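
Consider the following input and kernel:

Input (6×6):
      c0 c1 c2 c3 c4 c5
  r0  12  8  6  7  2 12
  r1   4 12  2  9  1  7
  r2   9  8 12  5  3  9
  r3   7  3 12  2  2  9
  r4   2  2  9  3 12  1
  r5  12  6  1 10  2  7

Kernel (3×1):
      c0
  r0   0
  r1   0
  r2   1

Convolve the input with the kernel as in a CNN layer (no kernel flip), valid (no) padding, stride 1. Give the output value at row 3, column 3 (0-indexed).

10

The receptive field on the input at this output position is [2 / 3 / 10]. Elementwise product with the kernel and sum: 10·1.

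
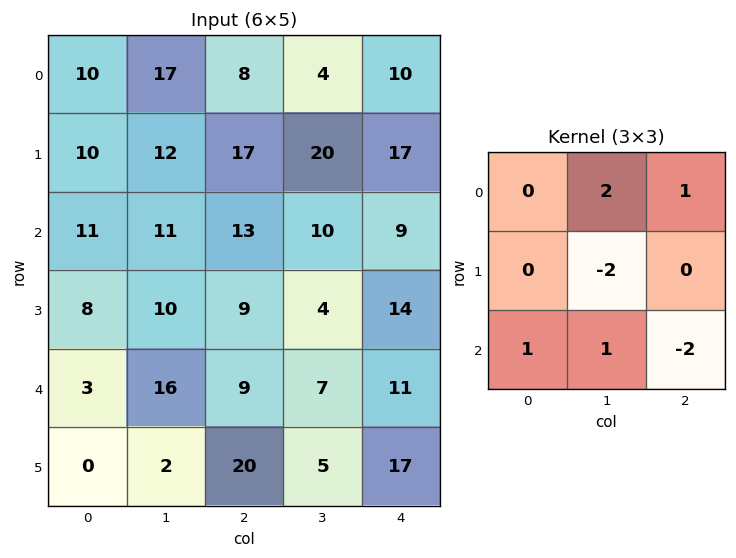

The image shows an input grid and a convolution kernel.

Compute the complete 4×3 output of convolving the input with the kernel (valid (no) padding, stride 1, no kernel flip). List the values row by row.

14 -10 -17
19 39 22
16 29 15
-41 16 -1

Output[0,0]: The receptive field on the input at this output position is [10 17 8 / 10 12 17 / 11 11 13]. Elementwise product with the kernel and sum: 17·2 + 8·1 + 12·-2 + 11·1 + 11·1 + 13·-2.
Output[0,1]: The receptive field on the input at this output position is [17 8 4 / 12 17 20 / 11 13 10]. Elementwise product with the kernel and sum: 8·2 + 4·1 + 17·-2 + 11·1 + 13·1 + 10·-2.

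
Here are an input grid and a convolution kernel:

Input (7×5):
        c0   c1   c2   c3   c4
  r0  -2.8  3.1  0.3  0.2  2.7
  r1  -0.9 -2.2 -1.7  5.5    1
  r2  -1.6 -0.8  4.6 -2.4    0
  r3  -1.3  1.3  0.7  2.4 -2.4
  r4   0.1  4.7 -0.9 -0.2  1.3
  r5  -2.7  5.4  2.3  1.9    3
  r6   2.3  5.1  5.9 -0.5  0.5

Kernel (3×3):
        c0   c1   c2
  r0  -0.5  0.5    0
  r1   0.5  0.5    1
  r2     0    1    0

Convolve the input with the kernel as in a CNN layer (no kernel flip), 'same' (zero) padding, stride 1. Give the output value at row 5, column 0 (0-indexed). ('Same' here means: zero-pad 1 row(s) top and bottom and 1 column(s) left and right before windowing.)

6.4

The receptive field on the zero-padded input at this output position is [0 0.1 4.7 / 0 -2.7 5.4 / 0 2.3 5.1]. Elementwise product with the kernel and sum: 0·-0.5 + 0.1·0.5 + 0·0.5 + -2.7·0.5 + 5.4·1 + 2.3·1.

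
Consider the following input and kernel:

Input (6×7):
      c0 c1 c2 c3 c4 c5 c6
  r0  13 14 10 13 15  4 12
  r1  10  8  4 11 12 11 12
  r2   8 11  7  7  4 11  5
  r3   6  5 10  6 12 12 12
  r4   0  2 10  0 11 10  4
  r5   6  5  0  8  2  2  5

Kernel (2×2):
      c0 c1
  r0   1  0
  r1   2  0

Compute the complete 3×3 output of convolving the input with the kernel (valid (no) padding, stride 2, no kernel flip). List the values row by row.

Output[0,0]: The receptive field on the input at this output position is [13 14 / 10 8]. Elementwise product with the kernel and sum: 13·1 + 10·2.

33 18 39
20 27 28
12 10 15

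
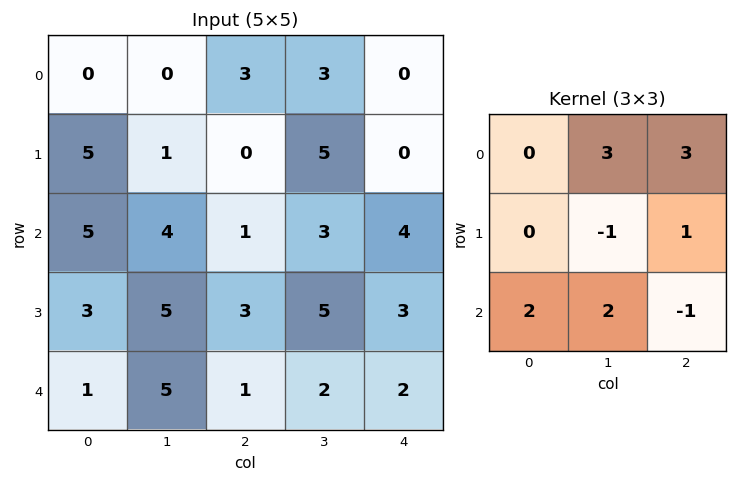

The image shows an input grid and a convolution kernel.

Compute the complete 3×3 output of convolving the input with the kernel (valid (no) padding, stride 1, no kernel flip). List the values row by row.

Output[0,0]: The receptive field on the input at this output position is [0 0 3 / 5 1 0 / 5 4 1]. Elementwise product with the kernel and sum: 0·3 + 3·3 + 1·-1 + 0·1 + 5·2 + 4·2 + 1·-1.

25 30 8
13 28 29
24 24 23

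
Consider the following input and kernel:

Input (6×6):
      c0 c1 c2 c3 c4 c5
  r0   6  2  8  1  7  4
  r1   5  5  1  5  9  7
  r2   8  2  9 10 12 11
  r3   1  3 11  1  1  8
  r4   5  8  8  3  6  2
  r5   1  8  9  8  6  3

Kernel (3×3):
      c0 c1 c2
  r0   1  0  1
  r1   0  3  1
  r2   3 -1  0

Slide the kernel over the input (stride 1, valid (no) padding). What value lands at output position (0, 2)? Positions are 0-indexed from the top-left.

56

The receptive field on the input at this output position is [8 1 7 / 1 5 9 / 9 10 12]. Elementwise product with the kernel and sum: 8·1 + 7·1 + 5·3 + 9·1 + 9·3 + 10·-1.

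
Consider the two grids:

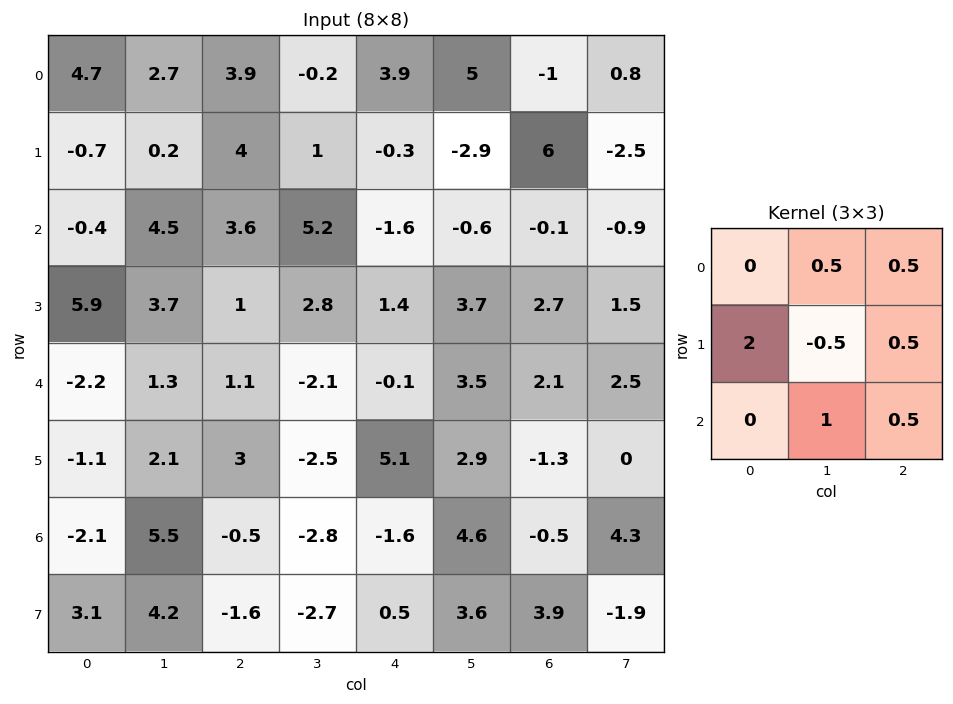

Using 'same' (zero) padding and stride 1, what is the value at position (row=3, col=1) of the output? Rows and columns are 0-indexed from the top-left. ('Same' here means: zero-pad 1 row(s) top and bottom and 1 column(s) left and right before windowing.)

The receptive field on the zero-padded input at this output position is [-0.4 4.5 3.6 / 5.9 3.7 1 / -2.2 1.3 1.1]. Elementwise product with the kernel and sum: 4.5·0.5 + 3.6·0.5 + 5.9·2 + 3.7·-0.5 + 1·0.5 + 1.3·1 + 1.1·0.5.

16.35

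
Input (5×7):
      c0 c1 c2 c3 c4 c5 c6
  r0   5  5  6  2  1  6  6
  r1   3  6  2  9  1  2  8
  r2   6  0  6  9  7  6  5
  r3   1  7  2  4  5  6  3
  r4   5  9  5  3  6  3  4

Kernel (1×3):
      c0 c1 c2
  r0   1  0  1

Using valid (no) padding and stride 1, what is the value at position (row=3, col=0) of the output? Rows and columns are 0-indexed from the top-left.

The receptive field on the input at this output position is [1 7 2]. Elementwise product with the kernel and sum: 1·1 + 2·1.

3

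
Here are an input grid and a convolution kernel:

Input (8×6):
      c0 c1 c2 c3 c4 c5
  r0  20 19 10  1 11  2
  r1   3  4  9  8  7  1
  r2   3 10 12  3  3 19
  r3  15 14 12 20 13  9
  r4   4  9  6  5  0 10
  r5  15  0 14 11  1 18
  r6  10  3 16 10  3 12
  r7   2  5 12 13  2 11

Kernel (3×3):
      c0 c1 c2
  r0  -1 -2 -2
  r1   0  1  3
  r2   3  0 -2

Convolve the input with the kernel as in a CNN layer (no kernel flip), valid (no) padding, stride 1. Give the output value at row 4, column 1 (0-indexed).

5

The receptive field on the input at this output position is [9 6 5 / 0 14 11 / 3 16 10]. Elementwise product with the kernel and sum: 9·-1 + 6·-2 + 5·-2 + 14·1 + 11·3 + 3·3 + 10·-2.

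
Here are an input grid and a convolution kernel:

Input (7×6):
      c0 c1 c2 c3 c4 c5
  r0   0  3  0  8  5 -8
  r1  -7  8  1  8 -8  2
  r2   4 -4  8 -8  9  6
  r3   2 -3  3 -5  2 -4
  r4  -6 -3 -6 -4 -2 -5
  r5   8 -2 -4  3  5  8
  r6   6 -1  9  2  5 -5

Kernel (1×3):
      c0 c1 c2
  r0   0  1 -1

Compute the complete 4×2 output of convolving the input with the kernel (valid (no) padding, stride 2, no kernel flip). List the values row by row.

3 3
-12 -17
3 -2
-10 -3

Output[0,0]: The receptive field on the input at this output position is [0 3 0]. Elementwise product with the kernel and sum: 3·1 + 0·-1.
Output[0,1]: The receptive field on the input at this output position is [0 8 5]. Elementwise product with the kernel and sum: 8·1 + 5·-1.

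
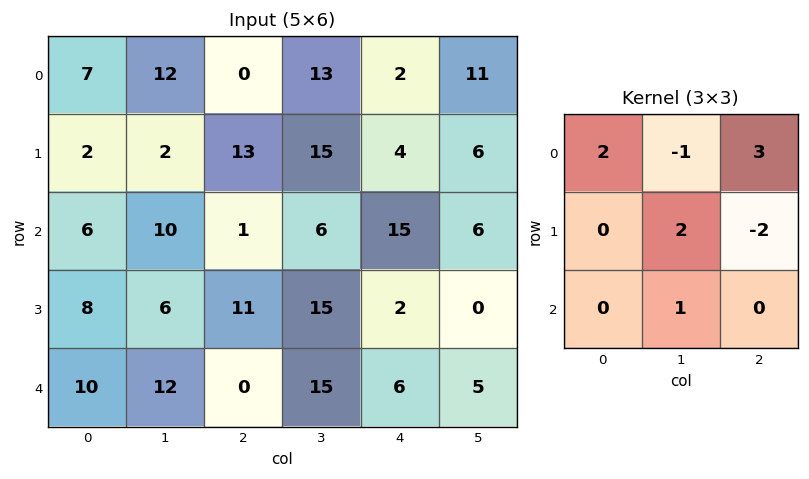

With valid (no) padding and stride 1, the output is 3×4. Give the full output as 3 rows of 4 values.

-10 60 21 68
65 37 20 64
7 29 82 25

Output[0,0]: The receptive field on the input at this output position is [7 12 0 / 2 2 13 / 6 10 1]. Elementwise product with the kernel and sum: 7·2 + 12·-1 + 0·3 + 2·2 + 13·-2 + 10·1.
Output[0,1]: The receptive field on the input at this output position is [12 0 13 / 2 13 15 / 10 1 6]. Elementwise product with the kernel and sum: 12·2 + 0·-1 + 13·3 + 13·2 + 15·-2 + 1·1.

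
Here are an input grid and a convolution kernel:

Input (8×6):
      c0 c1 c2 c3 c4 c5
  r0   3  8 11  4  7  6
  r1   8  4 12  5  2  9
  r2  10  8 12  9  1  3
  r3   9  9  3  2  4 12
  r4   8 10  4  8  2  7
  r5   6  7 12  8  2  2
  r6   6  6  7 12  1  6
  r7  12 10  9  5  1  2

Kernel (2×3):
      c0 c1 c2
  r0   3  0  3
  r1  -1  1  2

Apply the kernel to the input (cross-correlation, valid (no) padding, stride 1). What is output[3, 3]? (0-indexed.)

The receptive field on the input at this output position is [2 4 12 / 8 2 7]. Elementwise product with the kernel and sum: 2·3 + 12·3 + 8·-1 + 2·1 + 7·2.

50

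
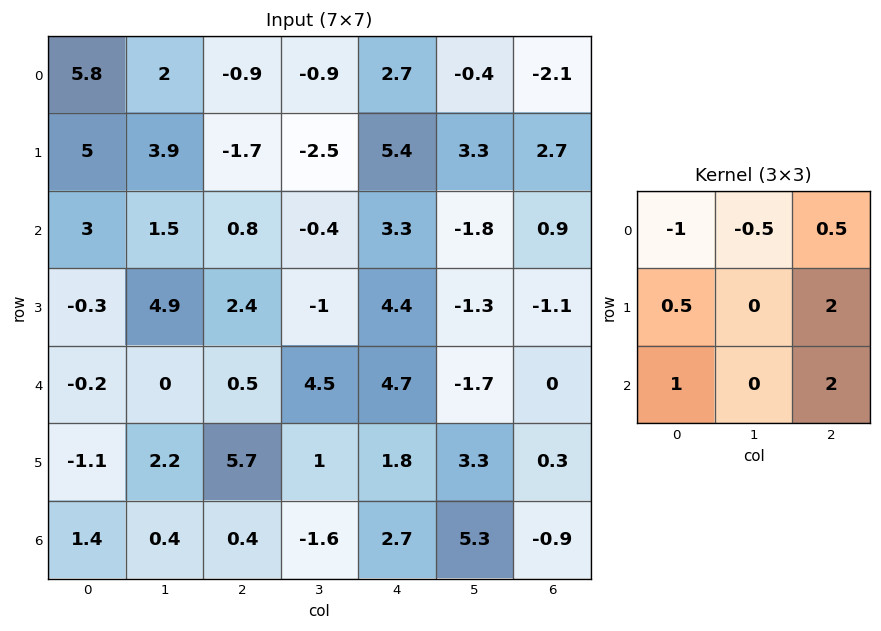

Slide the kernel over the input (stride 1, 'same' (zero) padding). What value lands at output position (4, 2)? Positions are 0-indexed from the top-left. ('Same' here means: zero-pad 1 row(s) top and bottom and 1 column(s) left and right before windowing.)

The receptive field on the zero-padded input at this output position is [4.9 2.4 -1 / 0 0.5 4.5 / 2.2 5.7 1]. Elementwise product with the kernel and sum: 4.9·-1 + 2.4·-0.5 + -1·0.5 + 0·0.5 + 4.5·2 + 2.2·1 + 1·2.

6.6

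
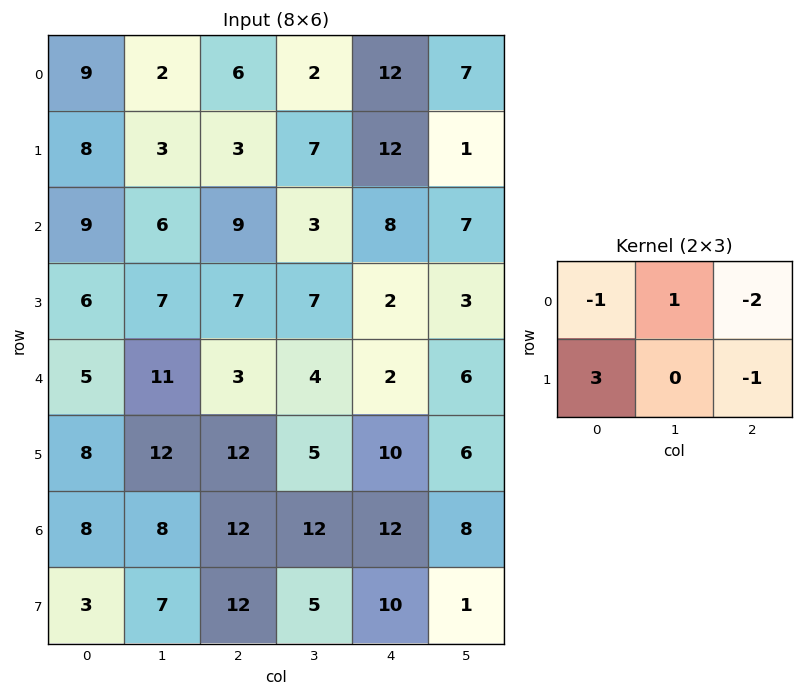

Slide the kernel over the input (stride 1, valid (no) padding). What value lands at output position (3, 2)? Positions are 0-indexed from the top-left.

3

The receptive field on the input at this output position is [7 7 2 / 3 4 2]. Elementwise product with the kernel and sum: 7·-1 + 7·1 + 2·-2 + 3·3 + 2·-1.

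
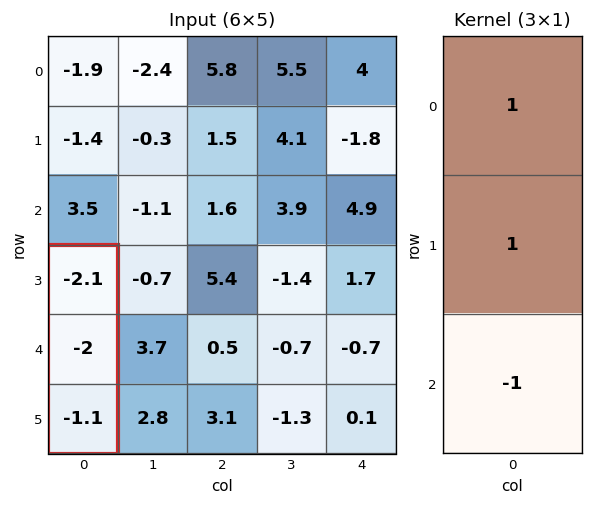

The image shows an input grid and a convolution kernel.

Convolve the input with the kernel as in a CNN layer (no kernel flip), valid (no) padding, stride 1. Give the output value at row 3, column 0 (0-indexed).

-3

The receptive field on the input at this output position is [-2.1 / -2 / -1.1]. Elementwise product with the kernel and sum: -2.1·1 + -2·1 + -1.1·-1.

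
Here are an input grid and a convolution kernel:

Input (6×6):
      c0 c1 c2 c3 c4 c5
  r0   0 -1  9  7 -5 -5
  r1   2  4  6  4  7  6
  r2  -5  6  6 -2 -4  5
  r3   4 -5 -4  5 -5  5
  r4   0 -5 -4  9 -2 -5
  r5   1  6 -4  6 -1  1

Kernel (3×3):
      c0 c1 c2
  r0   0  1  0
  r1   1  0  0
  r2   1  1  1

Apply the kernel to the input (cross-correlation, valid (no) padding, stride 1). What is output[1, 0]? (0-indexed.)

The receptive field on the input at this output position is [2 4 6 / -5 6 6 / 4 -5 -4]. Elementwise product with the kernel and sum: 4·1 + -5·1 + 4·1 + -5·1 + -4·1.

-6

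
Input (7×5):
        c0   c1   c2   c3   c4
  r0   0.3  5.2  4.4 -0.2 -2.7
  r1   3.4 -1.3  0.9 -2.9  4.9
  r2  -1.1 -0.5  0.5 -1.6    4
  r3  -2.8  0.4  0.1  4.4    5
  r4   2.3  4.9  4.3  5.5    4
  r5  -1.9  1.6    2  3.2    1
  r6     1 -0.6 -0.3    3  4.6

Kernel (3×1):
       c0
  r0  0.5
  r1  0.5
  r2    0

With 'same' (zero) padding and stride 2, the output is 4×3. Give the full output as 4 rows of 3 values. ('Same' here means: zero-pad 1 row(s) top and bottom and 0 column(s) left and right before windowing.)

Output[0,0]: The receptive field on the zero-padded input at this output position is [0 / 0.3 / 3.4]. Elementwise product with the kernel and sum: 0·0.5 + 0.3·0.5.

0.15 2.2 -1.35
1.15 0.7 4.45
-0.25 2.2 4.5
-0.45 0.85 2.8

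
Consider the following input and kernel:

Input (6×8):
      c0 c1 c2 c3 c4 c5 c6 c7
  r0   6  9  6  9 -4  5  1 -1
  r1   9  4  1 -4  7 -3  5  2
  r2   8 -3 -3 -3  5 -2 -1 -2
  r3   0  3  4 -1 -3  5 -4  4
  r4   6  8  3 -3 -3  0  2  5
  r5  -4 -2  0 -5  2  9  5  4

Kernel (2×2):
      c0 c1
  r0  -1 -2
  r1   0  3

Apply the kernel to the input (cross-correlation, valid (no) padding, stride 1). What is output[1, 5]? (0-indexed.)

The receptive field on the input at this output position is [-3 5 / -2 -1]. Elementwise product with the kernel and sum: -3·-1 + 5·-2 + -1·3.

-10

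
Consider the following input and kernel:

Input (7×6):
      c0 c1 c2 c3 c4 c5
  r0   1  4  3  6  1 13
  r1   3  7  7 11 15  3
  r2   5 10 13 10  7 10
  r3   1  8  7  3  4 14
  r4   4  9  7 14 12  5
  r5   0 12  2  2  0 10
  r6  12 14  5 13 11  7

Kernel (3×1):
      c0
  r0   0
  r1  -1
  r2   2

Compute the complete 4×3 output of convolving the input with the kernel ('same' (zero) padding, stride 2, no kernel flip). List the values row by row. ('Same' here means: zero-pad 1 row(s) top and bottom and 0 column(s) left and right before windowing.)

5 11 29
-3 1 1
-4 -3 -12
-12 -5 -11

Output[0,0]: The receptive field on the zero-padded input at this output position is [0 / 1 / 3]. Elementwise product with the kernel and sum: 1·-1 + 3·2.
Output[0,1]: The receptive field on the zero-padded input at this output position is [0 / 3 / 7]. Elementwise product with the kernel and sum: 3·-1 + 7·2.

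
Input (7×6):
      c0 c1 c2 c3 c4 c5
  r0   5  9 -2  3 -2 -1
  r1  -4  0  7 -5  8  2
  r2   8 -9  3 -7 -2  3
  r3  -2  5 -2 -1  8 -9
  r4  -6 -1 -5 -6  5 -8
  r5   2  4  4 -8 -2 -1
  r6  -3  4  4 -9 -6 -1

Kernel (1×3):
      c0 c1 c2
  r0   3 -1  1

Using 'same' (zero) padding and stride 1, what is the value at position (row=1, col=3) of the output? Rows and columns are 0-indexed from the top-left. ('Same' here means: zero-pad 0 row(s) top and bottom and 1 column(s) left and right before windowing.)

The receptive field on the zero-padded input at this output position is [7 -5 8]. Elementwise product with the kernel and sum: 7·3 + -5·-1 + 8·1.

34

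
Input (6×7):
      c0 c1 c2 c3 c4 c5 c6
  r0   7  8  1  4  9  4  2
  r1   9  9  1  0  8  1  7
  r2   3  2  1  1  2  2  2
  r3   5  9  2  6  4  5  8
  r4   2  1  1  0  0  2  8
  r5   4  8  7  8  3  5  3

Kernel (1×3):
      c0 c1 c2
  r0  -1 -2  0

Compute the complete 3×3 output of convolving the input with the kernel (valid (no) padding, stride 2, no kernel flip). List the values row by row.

-23 -9 -17
-7 -3 -6
-4 -1 -4

Output[0,0]: The receptive field on the input at this output position is [7 8 1]. Elementwise product with the kernel and sum: 7·-1 + 8·-2.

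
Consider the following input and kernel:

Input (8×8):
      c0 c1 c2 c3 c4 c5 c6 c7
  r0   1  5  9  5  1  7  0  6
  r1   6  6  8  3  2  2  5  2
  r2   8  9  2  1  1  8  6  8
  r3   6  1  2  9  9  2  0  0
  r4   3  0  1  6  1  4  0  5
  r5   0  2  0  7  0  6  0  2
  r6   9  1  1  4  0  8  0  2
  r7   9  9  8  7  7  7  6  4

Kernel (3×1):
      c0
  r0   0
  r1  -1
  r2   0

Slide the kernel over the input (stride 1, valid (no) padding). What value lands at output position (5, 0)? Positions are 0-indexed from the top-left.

The receptive field on the input at this output position is [0 / 9 / 9]. Elementwise product with the kernel and sum: 9·-1.

-9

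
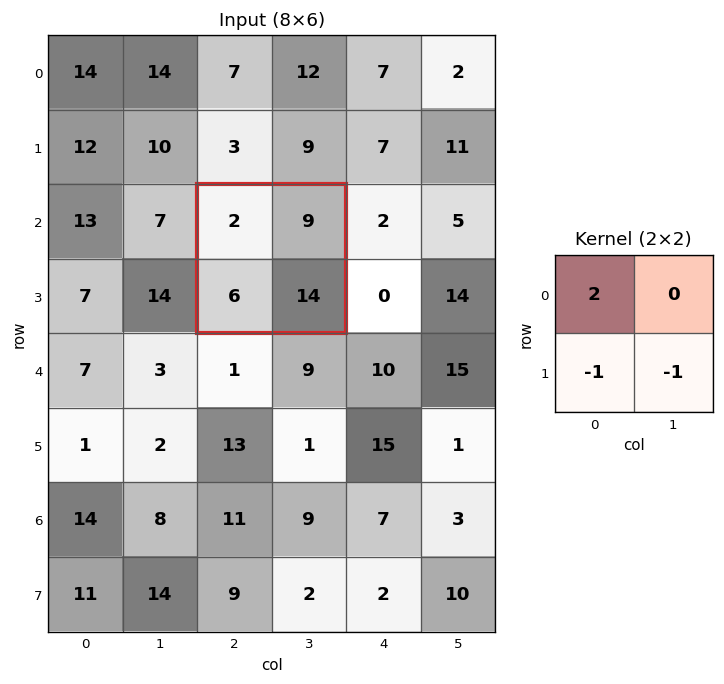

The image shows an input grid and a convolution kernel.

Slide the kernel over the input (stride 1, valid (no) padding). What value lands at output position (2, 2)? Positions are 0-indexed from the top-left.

-16

The receptive field on the input at this output position is [2 9 / 6 14]. Elementwise product with the kernel and sum: 2·2 + 6·-1 + 14·-1.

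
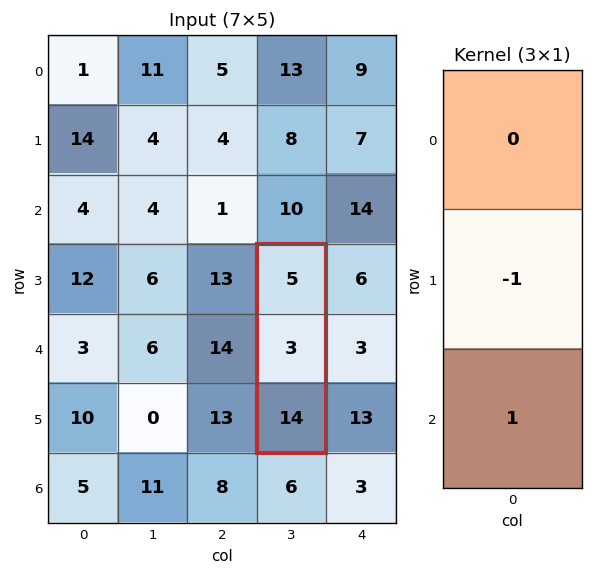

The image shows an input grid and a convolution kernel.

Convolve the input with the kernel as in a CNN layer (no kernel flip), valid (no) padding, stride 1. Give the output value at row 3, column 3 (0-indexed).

The receptive field on the input at this output position is [5 / 3 / 14]. Elementwise product with the kernel and sum: 3·-1 + 14·1.

11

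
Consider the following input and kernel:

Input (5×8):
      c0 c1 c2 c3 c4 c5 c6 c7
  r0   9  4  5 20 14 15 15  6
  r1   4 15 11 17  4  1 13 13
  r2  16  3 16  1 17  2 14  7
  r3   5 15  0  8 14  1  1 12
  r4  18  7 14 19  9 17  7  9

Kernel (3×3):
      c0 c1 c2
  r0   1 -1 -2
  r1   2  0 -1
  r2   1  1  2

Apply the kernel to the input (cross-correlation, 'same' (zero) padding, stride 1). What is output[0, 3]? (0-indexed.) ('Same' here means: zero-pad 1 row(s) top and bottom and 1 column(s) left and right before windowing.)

The receptive field on the zero-padded input at this output position is [0 0 0 / 5 20 14 / 11 17 4]. Elementwise product with the kernel and sum: 0·1 + 0·-1 + 0·-2 + 5·2 + 14·-1 + 11·1 + 17·1 + 4·2.

32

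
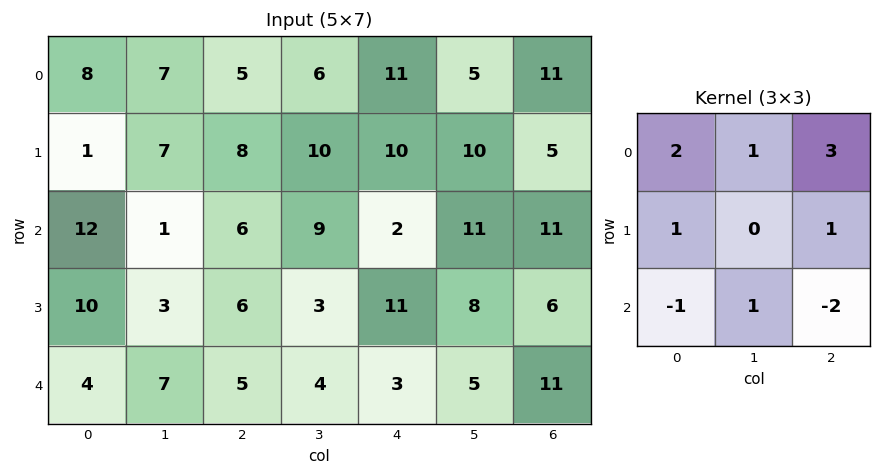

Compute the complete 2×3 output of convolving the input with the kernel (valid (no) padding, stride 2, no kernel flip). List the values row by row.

Output[0,0]: The receptive field on the input at this output position is [8 7 5 / 1 7 8 / 12 1 6]. Elementwise product with the kernel and sum: 8·2 + 7·1 + 5·3 + 1·1 + 8·1 + 12·-1 + 1·1 + 6·-2.
Output[0,1]: The receptive field on the input at this output position is [5 6 11 / 8 10 10 / 6 9 2]. Elementwise product with the kernel and sum: 5·2 + 6·1 + 11·3 + 8·1 + 10·1 + 6·-1 + 9·1 + 2·-2.

24 66 62
52 37 45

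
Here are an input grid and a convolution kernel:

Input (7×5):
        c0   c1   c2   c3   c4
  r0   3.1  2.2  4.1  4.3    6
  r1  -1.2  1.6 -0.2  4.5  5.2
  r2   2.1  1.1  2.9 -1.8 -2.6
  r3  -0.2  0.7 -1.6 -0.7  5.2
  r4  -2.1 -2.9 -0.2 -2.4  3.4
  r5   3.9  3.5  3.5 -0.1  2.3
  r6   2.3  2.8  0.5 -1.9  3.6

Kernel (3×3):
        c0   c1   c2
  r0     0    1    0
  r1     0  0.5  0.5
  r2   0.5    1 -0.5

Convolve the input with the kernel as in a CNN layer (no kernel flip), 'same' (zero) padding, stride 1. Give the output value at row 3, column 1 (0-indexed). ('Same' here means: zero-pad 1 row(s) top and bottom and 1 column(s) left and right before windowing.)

The receptive field on the zero-padded input at this output position is [2.1 1.1 2.9 / -0.2 0.7 -1.6 / -2.1 -2.9 -0.2]. Elementwise product with the kernel and sum: 1.1·1 + 0.7·0.5 + -1.6·0.5 + -2.1·0.5 + -2.9·1 + -0.2·-0.5.

-3.2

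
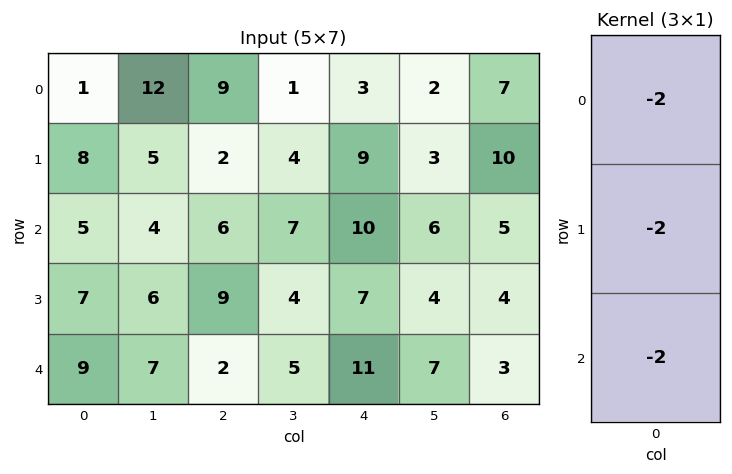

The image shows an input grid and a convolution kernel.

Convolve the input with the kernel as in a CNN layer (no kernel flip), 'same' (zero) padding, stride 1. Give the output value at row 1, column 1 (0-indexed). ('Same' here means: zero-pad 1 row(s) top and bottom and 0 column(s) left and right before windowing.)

The receptive field on the zero-padded input at this output position is [12 / 5 / 4]. Elementwise product with the kernel and sum: 12·-2 + 5·-2 + 4·-2.

-42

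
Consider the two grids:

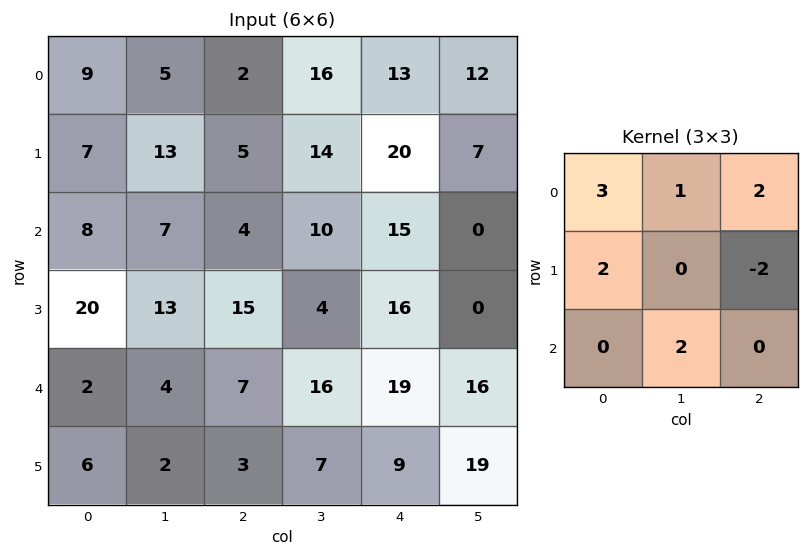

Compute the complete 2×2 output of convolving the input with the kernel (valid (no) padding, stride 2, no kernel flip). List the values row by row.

Output[0,0]: The receptive field on the input at this output position is [9 5 2 / 7 13 5 / 8 7 4]. Elementwise product with the kernel and sum: 9·3 + 5·1 + 2·2 + 7·2 + 5·-2 + 7·2.
Output[0,1]: The receptive field on the input at this output position is [2 16 13 / 5 14 20 / 4 10 15]. Elementwise product with the kernel and sum: 2·3 + 16·1 + 13·2 + 5·2 + 20·-2 + 10·2.

54 38
57 82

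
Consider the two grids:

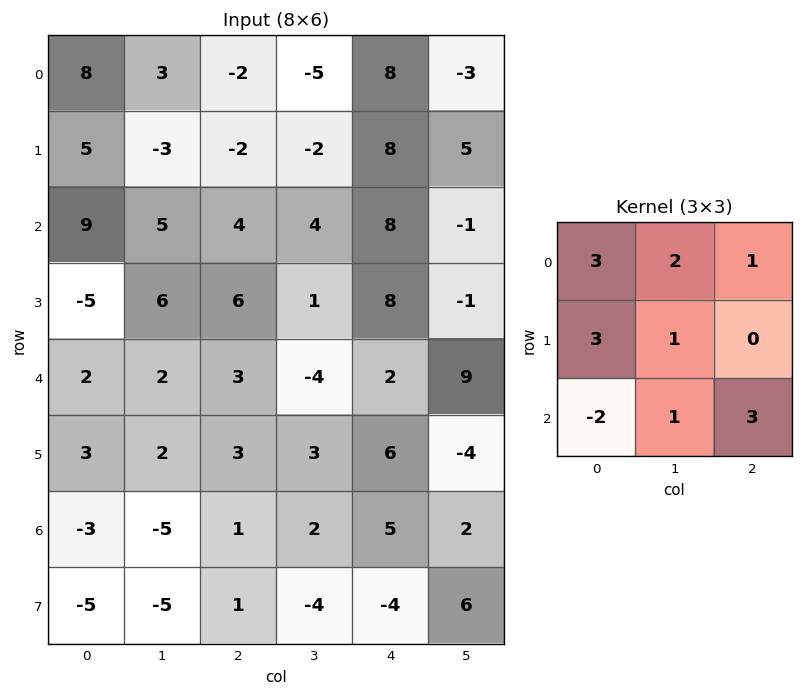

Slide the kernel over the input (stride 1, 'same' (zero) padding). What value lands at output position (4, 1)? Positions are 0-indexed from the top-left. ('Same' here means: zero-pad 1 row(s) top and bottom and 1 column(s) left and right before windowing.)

The receptive field on the zero-padded input at this output position is [-5 6 6 / 2 2 3 / 3 2 3]. Elementwise product with the kernel and sum: -5·3 + 6·2 + 6·1 + 2·3 + 2·1 + 3·-2 + 2·1 + 3·3.

16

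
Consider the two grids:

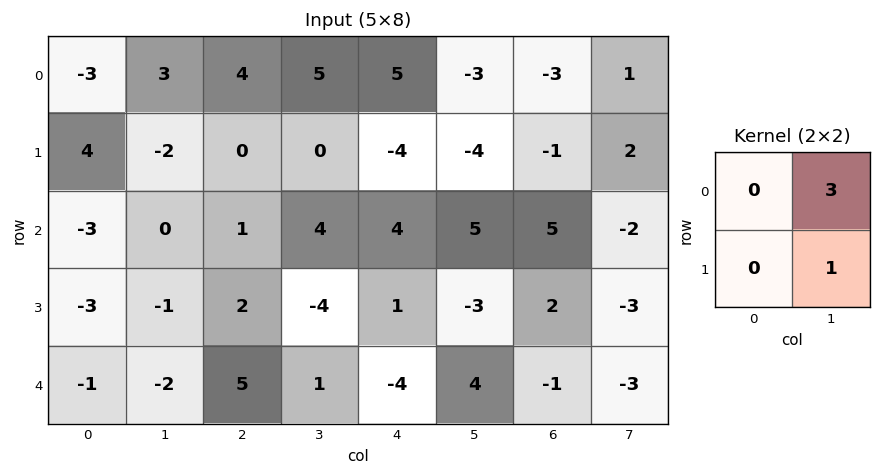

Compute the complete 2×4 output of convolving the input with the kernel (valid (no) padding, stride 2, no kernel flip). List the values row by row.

Output[0,0]: The receptive field on the input at this output position is [-3 3 / 4 -2]. Elementwise product with the kernel and sum: 3·3 + -2·1.

7 15 -13 5
-1 8 12 -9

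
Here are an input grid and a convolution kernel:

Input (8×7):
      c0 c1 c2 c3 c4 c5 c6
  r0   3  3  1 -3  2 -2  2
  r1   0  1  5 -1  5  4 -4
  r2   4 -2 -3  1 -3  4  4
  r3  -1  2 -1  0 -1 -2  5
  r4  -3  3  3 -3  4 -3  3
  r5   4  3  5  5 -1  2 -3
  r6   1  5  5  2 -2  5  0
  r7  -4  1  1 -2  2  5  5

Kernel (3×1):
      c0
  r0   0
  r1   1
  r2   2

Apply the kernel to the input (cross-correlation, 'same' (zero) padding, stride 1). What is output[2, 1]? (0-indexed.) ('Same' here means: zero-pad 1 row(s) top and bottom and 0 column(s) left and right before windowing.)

2

The receptive field on the zero-padded input at this output position is [1 / -2 / 2]. Elementwise product with the kernel and sum: -2·1 + 2·2.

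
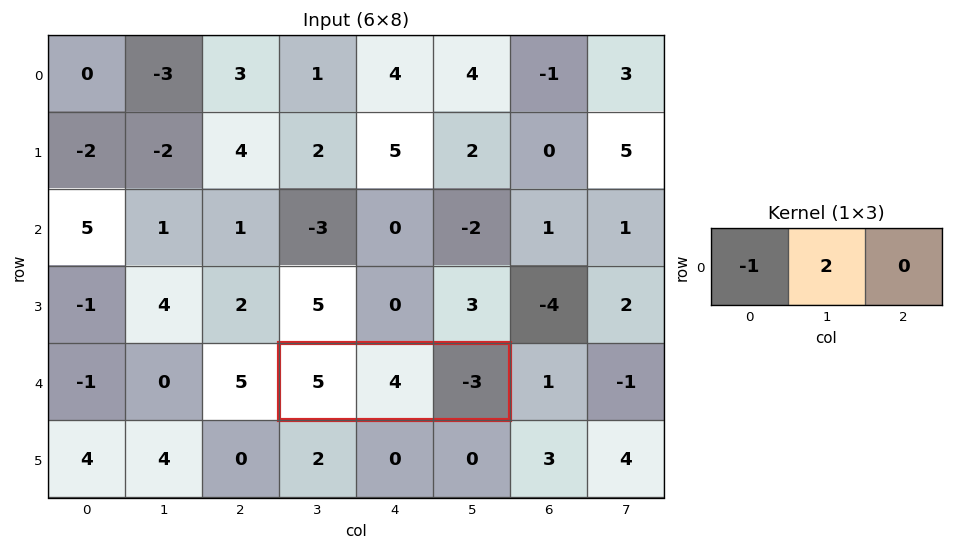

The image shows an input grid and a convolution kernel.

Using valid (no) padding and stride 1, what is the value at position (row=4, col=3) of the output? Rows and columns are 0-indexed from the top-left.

The receptive field on the input at this output position is [5 4 -3]. Elementwise product with the kernel and sum: 5·-1 + 4·2.

3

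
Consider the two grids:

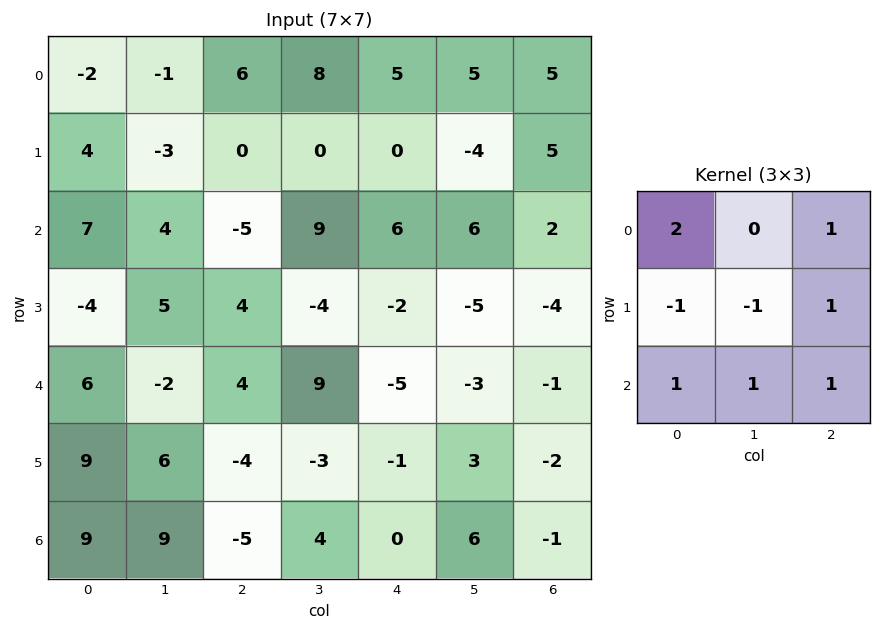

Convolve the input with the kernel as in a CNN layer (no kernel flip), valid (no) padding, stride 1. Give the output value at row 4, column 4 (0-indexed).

-10

The receptive field on the input at this output position is [-5 -3 -1 / -1 3 -2 / 0 6 -1]. Elementwise product with the kernel and sum: -5·2 + -1·1 + -1·-1 + 3·-1 + -2·1 + 0·1 + 6·1 + -1·1.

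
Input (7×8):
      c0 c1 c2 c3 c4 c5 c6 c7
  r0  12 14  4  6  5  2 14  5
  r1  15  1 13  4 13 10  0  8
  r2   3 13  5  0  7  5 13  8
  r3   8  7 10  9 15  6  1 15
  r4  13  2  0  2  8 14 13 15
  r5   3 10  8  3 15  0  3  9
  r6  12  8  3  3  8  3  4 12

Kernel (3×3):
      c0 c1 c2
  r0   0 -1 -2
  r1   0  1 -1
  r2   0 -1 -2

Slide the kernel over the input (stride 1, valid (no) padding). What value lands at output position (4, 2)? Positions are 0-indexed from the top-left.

The receptive field on the input at this output position is [0 2 8 / 8 3 15 / 3 3 8]. Elementwise product with the kernel and sum: 2·-1 + 8·-2 + 3·1 + 15·-1 + 3·-1 + 8·-2.

-49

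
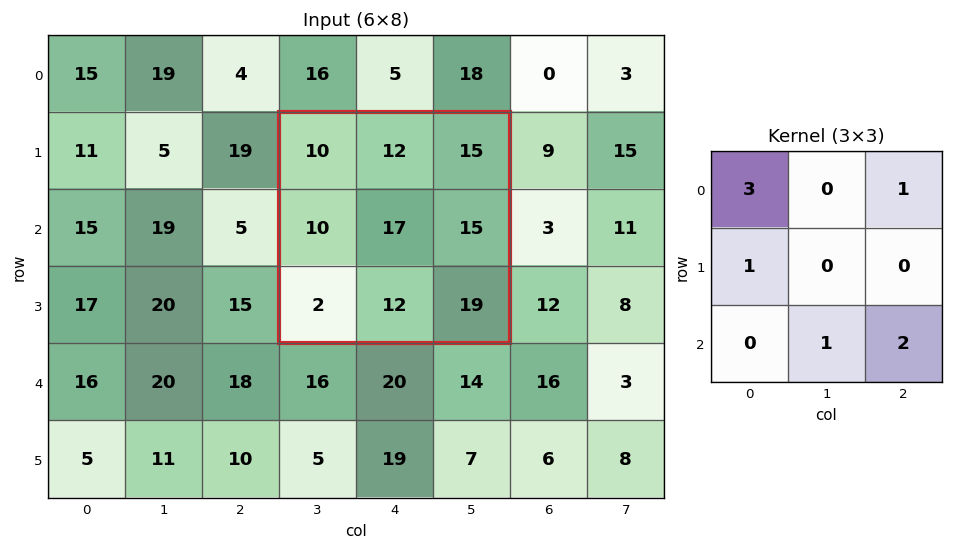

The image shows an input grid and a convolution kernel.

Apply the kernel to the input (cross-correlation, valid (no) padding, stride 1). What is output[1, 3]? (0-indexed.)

The receptive field on the input at this output position is [10 12 15 / 10 17 15 / 2 12 19]. Elementwise product with the kernel and sum: 10·3 + 15·1 + 10·1 + 12·1 + 19·2.

105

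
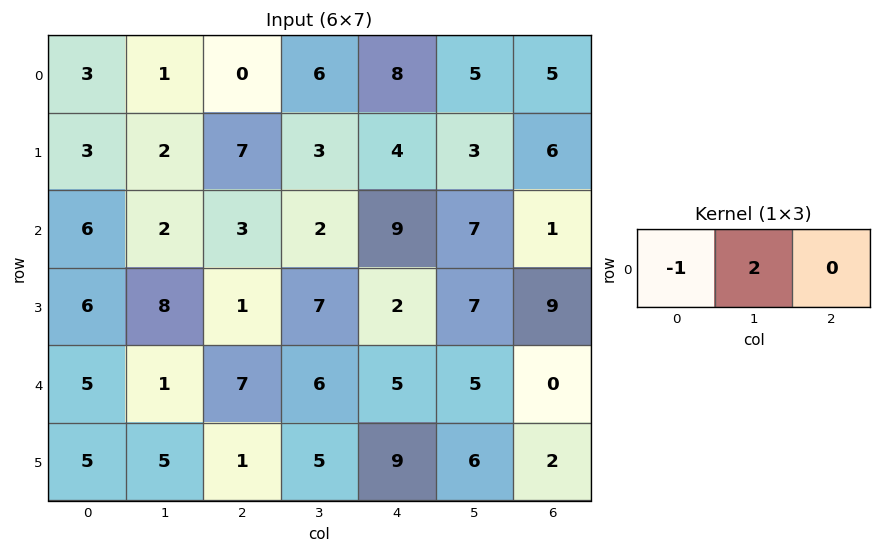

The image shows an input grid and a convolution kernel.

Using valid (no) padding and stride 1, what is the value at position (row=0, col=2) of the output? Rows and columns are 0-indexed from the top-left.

12

The receptive field on the input at this output position is [0 6 8]. Elementwise product with the kernel and sum: 0·-1 + 6·2.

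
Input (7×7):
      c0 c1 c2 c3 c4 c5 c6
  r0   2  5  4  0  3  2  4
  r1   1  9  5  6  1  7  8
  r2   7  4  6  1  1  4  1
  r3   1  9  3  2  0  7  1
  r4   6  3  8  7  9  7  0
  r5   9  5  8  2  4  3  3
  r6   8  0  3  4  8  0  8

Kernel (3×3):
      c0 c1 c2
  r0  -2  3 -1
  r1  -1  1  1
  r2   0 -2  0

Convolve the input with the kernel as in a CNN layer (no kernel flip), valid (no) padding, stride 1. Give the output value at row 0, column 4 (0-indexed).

2

The receptive field on the input at this output position is [3 2 4 / 1 7 8 / 1 4 1]. Elementwise product with the kernel and sum: 3·-2 + 2·3 + 4·-1 + 1·-1 + 7·1 + 8·1 + 4·-2.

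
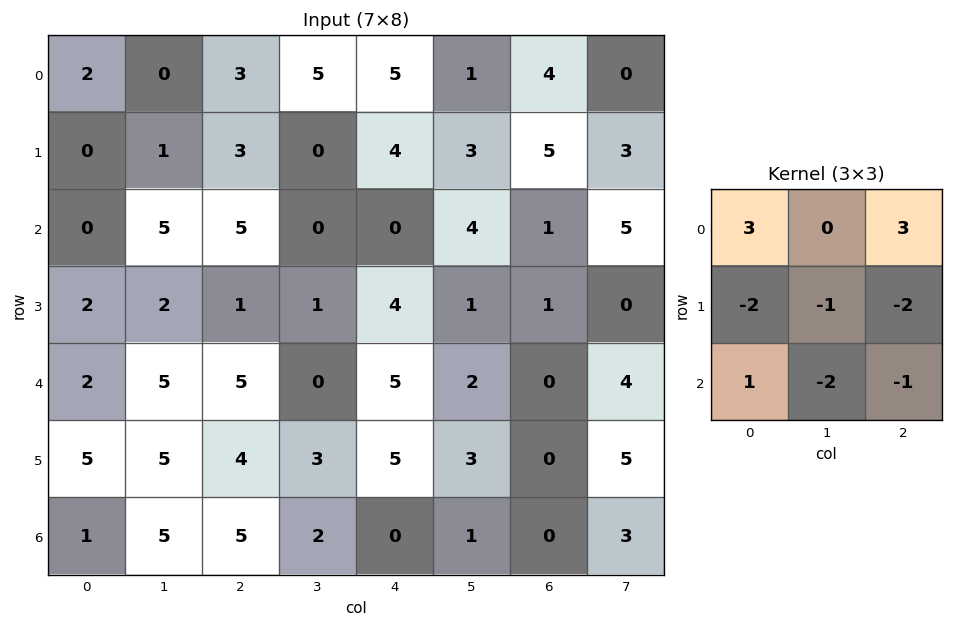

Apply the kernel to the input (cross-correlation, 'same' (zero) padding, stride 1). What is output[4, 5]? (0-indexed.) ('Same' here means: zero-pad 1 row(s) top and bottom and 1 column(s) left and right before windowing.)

2

The receptive field on the zero-padded input at this output position is [4 1 1 / 5 2 0 / 5 3 0]. Elementwise product with the kernel and sum: 4·3 + 1·3 + 5·-2 + 2·-1 + 0·-2 + 5·1 + 3·-2 + 0·-1.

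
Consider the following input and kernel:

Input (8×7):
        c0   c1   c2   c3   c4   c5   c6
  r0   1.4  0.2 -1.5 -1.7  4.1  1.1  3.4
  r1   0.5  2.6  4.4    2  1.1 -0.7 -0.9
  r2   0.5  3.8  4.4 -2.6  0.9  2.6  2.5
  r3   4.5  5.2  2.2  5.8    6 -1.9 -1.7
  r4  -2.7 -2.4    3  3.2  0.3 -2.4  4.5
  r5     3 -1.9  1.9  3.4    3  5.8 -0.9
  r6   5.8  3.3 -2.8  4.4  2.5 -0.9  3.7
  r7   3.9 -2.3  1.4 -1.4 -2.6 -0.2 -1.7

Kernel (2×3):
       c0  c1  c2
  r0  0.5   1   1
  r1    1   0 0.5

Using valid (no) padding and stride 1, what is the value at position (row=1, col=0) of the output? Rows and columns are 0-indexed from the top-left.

9.95

The receptive field on the input at this output position is [0.5 2.6 4.4 / 0.5 3.8 4.4]. Elementwise product with the kernel and sum: 0.5·0.5 + 2.6·1 + 4.4·1 + 0.5·1 + 4.4·0.5.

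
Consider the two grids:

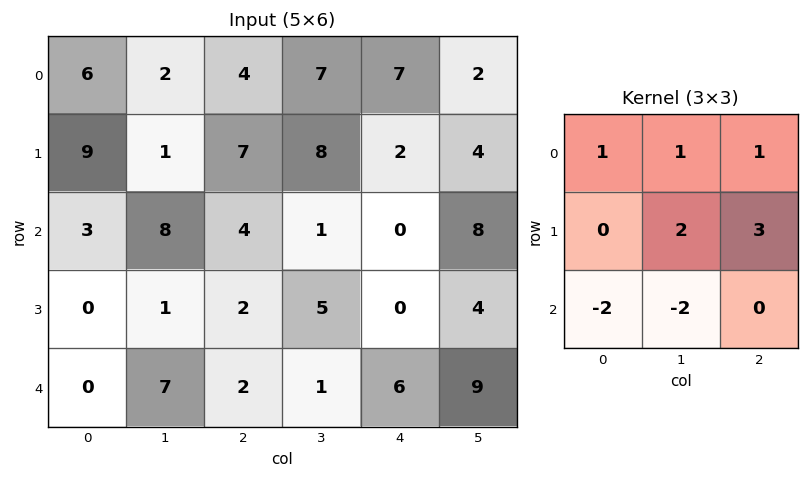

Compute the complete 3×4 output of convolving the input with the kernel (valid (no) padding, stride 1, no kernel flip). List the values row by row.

Output[0,0]: The receptive field on the input at this output position is [6 2 4 / 9 1 7 / 3 8 4]. Elementwise product with the kernel and sum: 6·1 + 2·1 + 4·1 + 1·2 + 7·3 + 3·-2 + 8·-2.
Output[0,1]: The receptive field on the input at this output position is [2 4 7 / 1 7 8 / 8 4 1]. Elementwise product with the kernel and sum: 2·1 + 4·1 + 7·1 + 7·2 + 8·3 + 8·-2 + 4·-2.

13 27 30 30
43 21 5 28
9 14 9 7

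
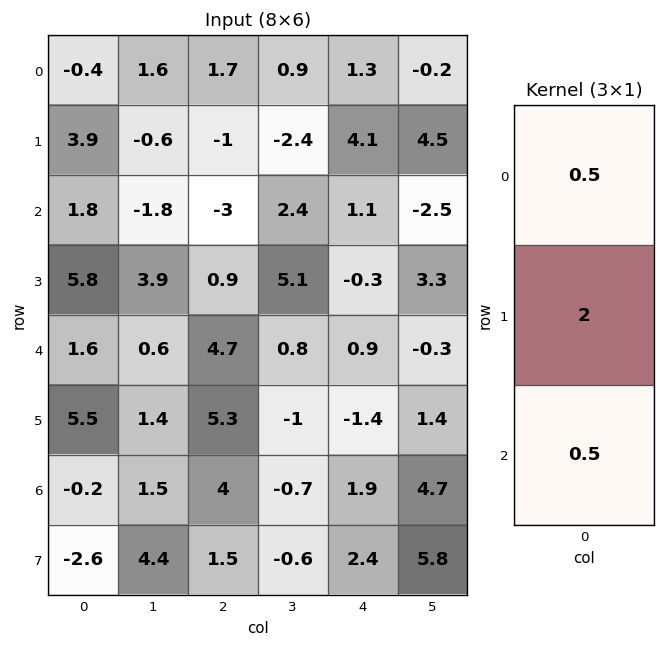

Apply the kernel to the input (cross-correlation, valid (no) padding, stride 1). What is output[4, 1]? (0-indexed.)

The receptive field on the input at this output position is [0.6 / 1.4 / 1.5]. Elementwise product with the kernel and sum: 0.6·0.5 + 1.4·2 + 1.5·0.5.

3.85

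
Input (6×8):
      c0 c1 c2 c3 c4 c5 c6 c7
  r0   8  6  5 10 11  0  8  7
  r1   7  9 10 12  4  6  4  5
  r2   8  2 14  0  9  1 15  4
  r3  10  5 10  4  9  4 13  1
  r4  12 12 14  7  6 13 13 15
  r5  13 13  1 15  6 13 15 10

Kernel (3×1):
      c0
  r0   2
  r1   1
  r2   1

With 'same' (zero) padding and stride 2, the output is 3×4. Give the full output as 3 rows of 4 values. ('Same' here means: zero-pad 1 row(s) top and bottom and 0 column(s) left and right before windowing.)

15 15 15 12
32 44 26 36
45 35 30 54

Output[0,0]: The receptive field on the zero-padded input at this output position is [0 / 8 / 7]. Elementwise product with the kernel and sum: 0·2 + 8·1 + 7·1.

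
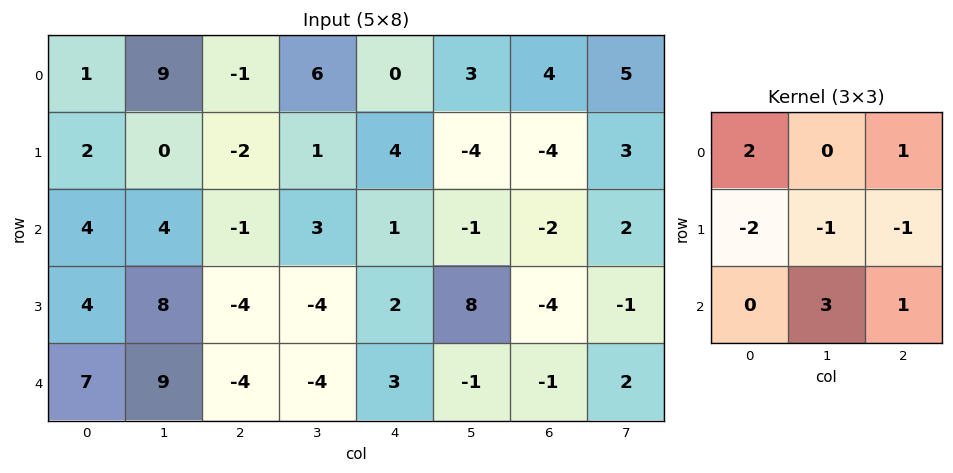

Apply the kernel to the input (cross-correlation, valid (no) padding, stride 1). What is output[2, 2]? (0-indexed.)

The receptive field on the input at this output position is [-1 3 1 / -4 -4 2 / -4 -4 3]. Elementwise product with the kernel and sum: -1·2 + 1·1 + -4·-2 + -4·-1 + 2·-1 + -4·3 + 3·1.

0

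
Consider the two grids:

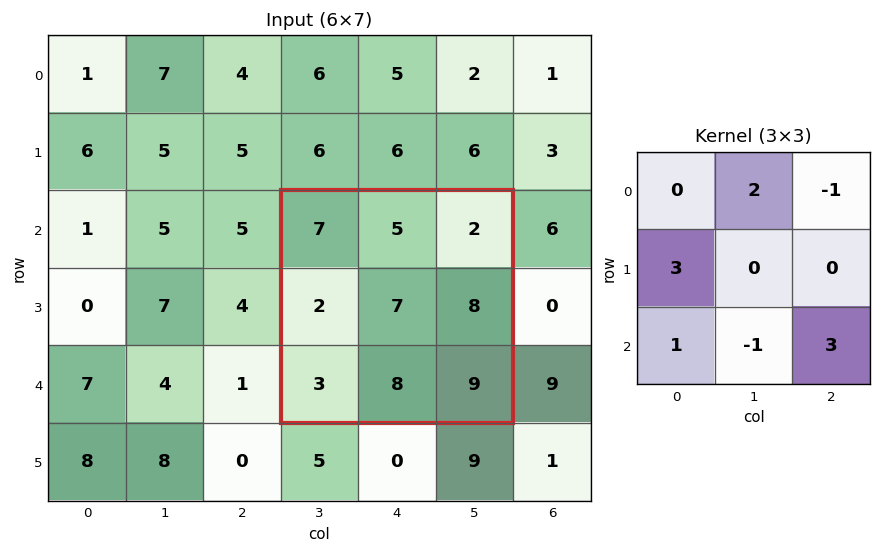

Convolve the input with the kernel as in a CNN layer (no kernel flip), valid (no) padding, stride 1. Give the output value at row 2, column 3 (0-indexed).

36

The receptive field on the input at this output position is [7 5 2 / 2 7 8 / 3 8 9]. Elementwise product with the kernel and sum: 5·2 + 2·-1 + 2·3 + 3·1 + 8·-1 + 9·3.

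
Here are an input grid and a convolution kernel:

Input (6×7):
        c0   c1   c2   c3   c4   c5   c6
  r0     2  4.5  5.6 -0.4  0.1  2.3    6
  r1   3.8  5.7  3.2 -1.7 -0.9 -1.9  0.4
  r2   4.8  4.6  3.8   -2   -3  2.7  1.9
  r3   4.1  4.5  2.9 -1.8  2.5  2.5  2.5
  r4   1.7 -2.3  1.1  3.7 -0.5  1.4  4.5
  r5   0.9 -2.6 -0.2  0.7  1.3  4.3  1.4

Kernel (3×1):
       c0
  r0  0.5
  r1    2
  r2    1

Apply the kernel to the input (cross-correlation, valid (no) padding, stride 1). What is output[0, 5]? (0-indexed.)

0.05

The receptive field on the input at this output position is [2.3 / -1.9 / 2.7]. Elementwise product with the kernel and sum: 2.3·0.5 + -1.9·2 + 2.7·1.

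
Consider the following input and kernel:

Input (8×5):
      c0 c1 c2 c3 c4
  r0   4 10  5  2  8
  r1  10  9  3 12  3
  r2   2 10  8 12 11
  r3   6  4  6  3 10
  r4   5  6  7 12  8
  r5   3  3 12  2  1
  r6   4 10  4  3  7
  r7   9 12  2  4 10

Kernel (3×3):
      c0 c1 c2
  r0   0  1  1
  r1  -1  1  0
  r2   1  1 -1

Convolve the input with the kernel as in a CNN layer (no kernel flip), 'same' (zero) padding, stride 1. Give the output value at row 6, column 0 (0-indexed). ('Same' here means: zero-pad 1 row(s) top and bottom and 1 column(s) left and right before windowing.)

The receptive field on the zero-padded input at this output position is [0 3 3 / 0 4 10 / 0 9 12]. Elementwise product with the kernel and sum: 3·1 + 3·1 + 0·-1 + 4·1 + 0·1 + 9·1 + 12·-1.

7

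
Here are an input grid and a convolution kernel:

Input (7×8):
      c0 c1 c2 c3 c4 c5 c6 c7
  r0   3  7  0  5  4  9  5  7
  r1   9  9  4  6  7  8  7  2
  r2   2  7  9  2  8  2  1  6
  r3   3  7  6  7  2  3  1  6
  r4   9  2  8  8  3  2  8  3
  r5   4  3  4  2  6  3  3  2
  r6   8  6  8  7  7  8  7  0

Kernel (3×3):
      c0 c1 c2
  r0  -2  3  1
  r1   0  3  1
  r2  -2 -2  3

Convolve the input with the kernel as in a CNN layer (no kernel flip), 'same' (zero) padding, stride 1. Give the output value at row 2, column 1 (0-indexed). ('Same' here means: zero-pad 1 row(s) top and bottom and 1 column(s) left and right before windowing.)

The receptive field on the zero-padded input at this output position is [9 9 4 / 2 7 9 / 3 7 6]. Elementwise product with the kernel and sum: 9·-2 + 9·3 + 4·1 + 7·3 + 9·1 + 3·-2 + 7·-2 + 6·3.

41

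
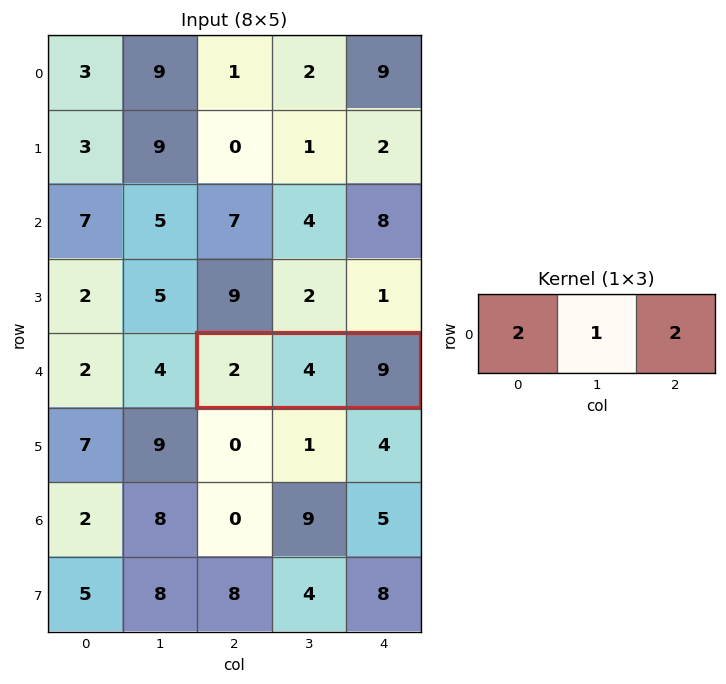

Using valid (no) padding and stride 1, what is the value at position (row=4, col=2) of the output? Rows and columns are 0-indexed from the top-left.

The receptive field on the input at this output position is [2 4 9]. Elementwise product with the kernel and sum: 2·2 + 4·1 + 9·2.

26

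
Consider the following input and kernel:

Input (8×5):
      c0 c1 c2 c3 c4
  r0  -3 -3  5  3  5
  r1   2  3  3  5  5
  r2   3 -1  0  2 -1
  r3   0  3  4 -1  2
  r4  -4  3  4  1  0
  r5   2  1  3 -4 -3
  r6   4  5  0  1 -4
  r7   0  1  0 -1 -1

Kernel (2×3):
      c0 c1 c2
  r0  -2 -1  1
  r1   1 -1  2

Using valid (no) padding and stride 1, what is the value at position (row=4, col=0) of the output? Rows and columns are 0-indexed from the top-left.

The receptive field on the input at this output position is [-4 3 4 / 2 1 3]. Elementwise product with the kernel and sum: -4·-2 + 3·-1 + 4·1 + 2·1 + 1·-1 + 3·2.

16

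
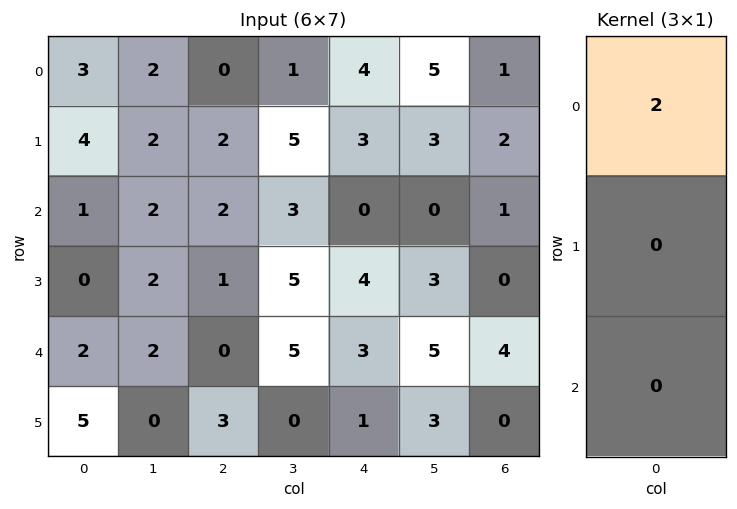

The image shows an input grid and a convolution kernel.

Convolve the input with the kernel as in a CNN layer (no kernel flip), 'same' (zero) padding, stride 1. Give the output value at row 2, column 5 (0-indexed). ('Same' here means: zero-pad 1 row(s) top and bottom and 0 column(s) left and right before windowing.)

6

The receptive field on the zero-padded input at this output position is [3 / 0 / 3]. Elementwise product with the kernel and sum: 3·2.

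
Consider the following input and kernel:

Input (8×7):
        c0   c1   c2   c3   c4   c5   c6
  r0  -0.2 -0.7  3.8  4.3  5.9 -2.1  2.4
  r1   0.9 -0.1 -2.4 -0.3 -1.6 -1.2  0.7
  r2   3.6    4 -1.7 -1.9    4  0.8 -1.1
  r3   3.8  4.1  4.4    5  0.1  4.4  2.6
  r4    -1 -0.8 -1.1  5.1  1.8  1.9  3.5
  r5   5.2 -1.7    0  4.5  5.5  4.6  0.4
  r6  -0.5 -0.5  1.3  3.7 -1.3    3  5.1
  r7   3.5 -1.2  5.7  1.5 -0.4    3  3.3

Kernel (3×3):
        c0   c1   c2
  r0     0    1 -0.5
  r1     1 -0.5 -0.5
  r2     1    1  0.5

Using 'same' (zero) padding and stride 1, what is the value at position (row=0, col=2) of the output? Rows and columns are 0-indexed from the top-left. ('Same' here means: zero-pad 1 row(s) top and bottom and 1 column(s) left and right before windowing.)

The receptive field on the zero-padded input at this output position is [0 0 0 / -0.7 3.8 4.3 / -0.1 -2.4 -0.3]. Elementwise product with the kernel and sum: 0·1 + 0·-0.5 + -0.7·1 + 3.8·-0.5 + 4.3·-0.5 + -0.1·1 + -2.4·1 + -0.3·0.5.

-7.4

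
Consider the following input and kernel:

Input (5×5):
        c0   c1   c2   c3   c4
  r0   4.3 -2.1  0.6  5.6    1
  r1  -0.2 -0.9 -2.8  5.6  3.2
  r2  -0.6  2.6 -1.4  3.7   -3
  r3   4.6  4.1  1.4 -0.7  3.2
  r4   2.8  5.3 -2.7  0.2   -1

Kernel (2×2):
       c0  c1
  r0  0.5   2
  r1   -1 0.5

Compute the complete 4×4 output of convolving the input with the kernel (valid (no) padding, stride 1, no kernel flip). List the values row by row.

Output[0,0]: The receptive field on the input at this output position is [4.3 -2.1 / -0.2 -0.9]. Elementwise product with the kernel and sum: 4.3·0.5 + -2.1·2 + -0.2·-1 + -0.9·0.5.
Output[0,1]: The receptive field on the input at this output position is [-2.1 0.6 / -0.9 -2.8]. Elementwise product with the kernel and sum: -2.1·0.5 + 0.6·2 + -0.9·-1 + -2.8·0.5.

-2.3 -0.35 17.1 0.8
-0 -9.35 13.05 4
2.35 -4.9 4.95 -1.85
10.35 -1.8 2.1 5.35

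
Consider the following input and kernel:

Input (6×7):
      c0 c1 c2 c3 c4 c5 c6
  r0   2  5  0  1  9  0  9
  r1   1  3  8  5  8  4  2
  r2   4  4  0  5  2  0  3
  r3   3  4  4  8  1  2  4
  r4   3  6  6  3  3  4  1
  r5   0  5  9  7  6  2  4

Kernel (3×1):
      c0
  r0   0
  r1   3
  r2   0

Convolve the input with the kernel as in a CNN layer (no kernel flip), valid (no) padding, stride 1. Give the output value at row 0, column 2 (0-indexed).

24

The receptive field on the input at this output position is [0 / 8 / 0]. Elementwise product with the kernel and sum: 8·3.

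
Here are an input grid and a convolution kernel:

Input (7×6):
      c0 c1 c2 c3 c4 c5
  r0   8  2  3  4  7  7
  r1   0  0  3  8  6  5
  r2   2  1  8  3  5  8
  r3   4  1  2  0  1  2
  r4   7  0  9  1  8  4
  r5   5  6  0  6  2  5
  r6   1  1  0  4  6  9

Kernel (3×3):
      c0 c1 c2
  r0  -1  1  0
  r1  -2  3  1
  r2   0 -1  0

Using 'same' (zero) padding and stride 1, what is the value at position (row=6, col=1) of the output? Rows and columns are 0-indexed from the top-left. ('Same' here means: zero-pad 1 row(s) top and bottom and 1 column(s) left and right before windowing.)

The receptive field on the zero-padded input at this output position is [5 6 0 / 1 1 0 / 0 0 0]. Elementwise product with the kernel and sum: 5·-1 + 6·1 + 1·-2 + 1·3 + 0·1 + 0·-1.

2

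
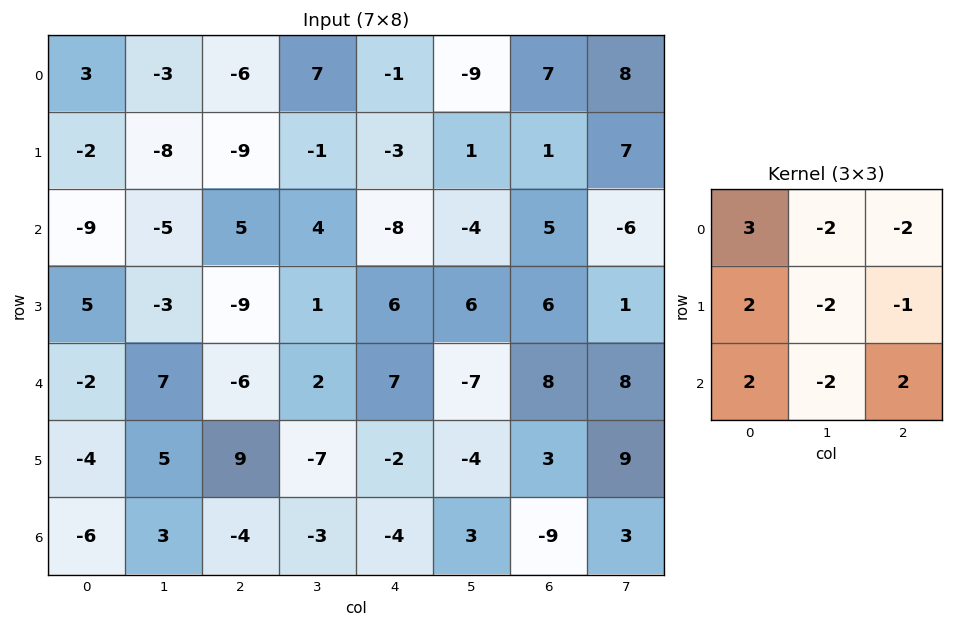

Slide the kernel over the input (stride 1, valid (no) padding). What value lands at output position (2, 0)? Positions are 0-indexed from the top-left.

The receptive field on the input at this output position is [-9 -5 5 / 5 -3 -9 / -2 7 -6]. Elementwise product with the kernel and sum: -9·3 + -5·-2 + 5·-2 + 5·2 + -3·-2 + -9·-1 + -2·2 + 7·-2 + -6·2.

-32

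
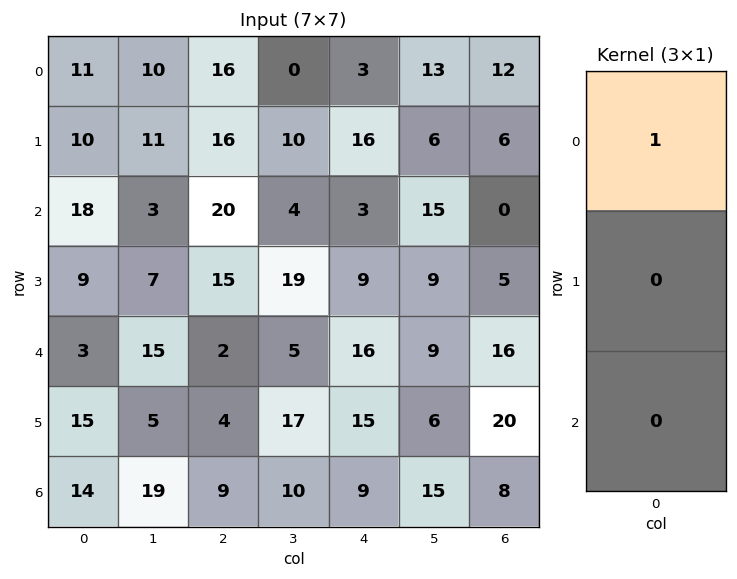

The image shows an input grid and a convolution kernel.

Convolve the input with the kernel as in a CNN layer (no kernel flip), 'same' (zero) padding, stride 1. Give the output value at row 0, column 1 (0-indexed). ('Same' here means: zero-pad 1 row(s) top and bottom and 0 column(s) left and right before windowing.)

The receptive field on the zero-padded input at this output position is [0 / 10 / 11]. Elementwise product with the kernel and sum: 0·1.

0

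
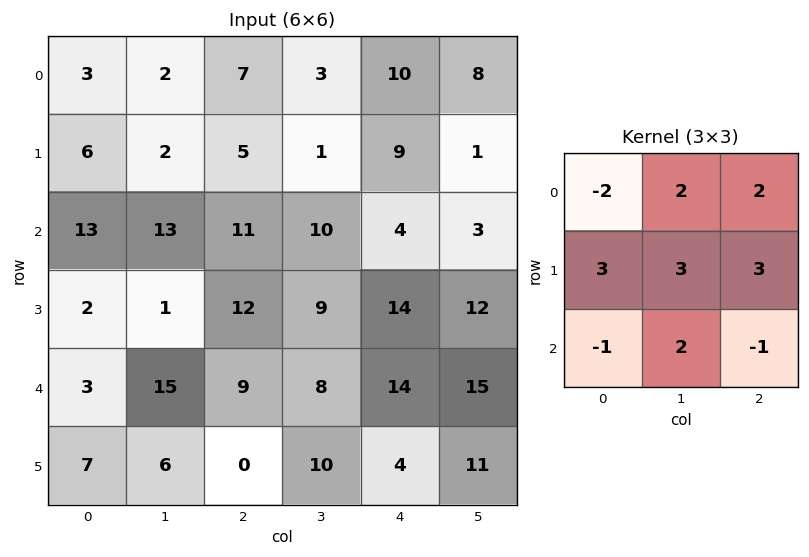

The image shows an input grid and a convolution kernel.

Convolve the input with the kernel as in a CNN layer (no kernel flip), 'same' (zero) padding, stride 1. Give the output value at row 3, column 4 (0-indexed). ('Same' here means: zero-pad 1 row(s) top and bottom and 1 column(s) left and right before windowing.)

The receptive field on the zero-padded input at this output position is [10 4 3 / 9 14 12 / 8 14 15]. Elementwise product with the kernel and sum: 10·-2 + 4·2 + 3·2 + 9·3 + 14·3 + 12·3 + 8·-1 + 14·2 + 15·-1.

104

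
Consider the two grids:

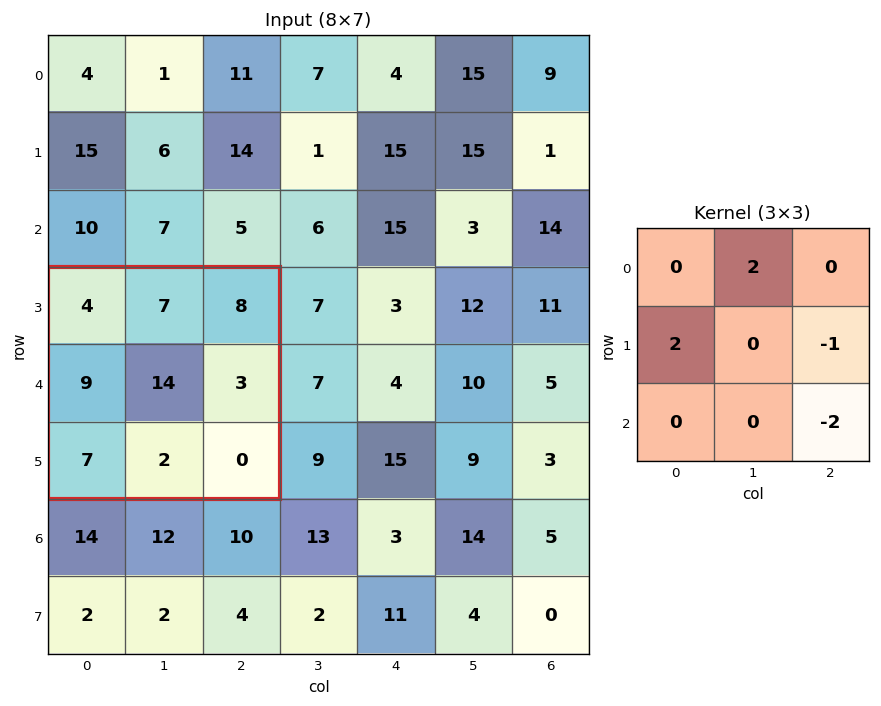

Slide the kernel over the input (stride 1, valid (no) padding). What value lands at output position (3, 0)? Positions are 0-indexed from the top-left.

29

The receptive field on the input at this output position is [4 7 8 / 9 14 3 / 7 2 0]. Elementwise product with the kernel and sum: 7·2 + 9·2 + 3·-1 + 0·-2.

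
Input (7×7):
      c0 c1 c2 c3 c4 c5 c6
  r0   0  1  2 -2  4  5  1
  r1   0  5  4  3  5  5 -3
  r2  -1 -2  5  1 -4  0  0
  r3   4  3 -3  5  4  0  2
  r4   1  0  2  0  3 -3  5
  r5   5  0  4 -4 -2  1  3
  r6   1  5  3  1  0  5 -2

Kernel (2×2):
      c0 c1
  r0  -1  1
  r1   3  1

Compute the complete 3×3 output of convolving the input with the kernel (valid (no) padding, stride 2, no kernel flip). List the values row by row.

6 11 21
14 -8 16
14 6 -11

Output[0,0]: The receptive field on the input at this output position is [0 1 / 0 5]. Elementwise product with the kernel and sum: 0·-1 + 1·1 + 0·3 + 5·1.
Output[0,1]: The receptive field on the input at this output position is [2 -2 / 4 3]. Elementwise product with the kernel and sum: 2·-1 + -2·1 + 4·3 + 3·1.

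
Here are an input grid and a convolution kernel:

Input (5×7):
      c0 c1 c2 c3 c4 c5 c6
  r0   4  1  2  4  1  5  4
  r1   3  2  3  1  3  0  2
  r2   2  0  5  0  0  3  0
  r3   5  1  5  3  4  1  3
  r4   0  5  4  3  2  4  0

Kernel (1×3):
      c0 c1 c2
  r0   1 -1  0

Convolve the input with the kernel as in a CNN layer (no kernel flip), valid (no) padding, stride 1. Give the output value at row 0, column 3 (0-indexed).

The receptive field on the input at this output position is [4 1 5]. Elementwise product with the kernel and sum: 4·1 + 1·-1.

3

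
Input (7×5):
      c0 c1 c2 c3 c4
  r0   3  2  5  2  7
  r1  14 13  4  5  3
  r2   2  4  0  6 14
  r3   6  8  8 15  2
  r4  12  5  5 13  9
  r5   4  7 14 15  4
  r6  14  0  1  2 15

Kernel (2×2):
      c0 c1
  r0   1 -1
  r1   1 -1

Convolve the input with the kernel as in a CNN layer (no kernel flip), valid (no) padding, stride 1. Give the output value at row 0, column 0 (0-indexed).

The receptive field on the input at this output position is [3 2 / 14 13]. Elementwise product with the kernel and sum: 3·1 + 2·-1 + 14·1 + 13·-1.

2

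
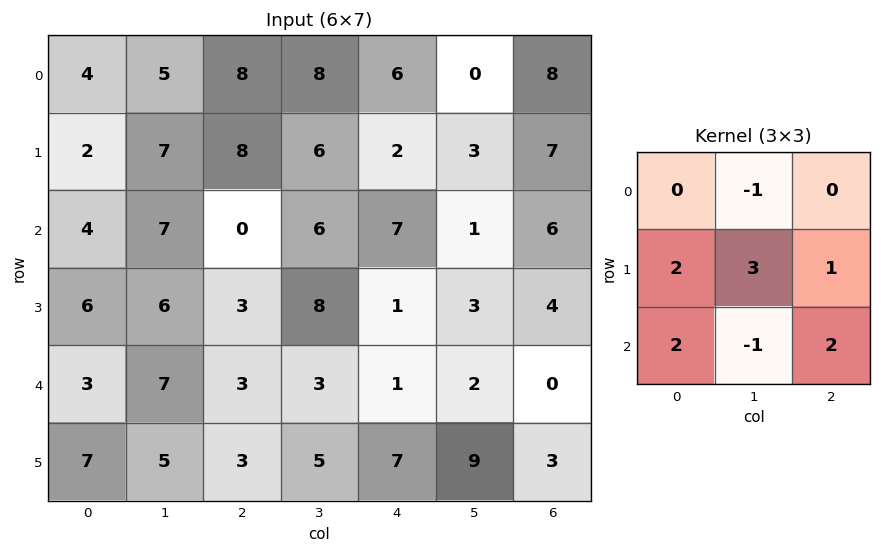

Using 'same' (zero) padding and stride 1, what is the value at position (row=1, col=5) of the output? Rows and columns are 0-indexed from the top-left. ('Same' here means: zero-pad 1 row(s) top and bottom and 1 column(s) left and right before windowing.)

The receptive field on the zero-padded input at this output position is [6 0 8 / 2 3 7 / 7 1 6]. Elementwise product with the kernel and sum: 0·-1 + 2·2 + 3·3 + 7·1 + 7·2 + 1·-1 + 6·2.

45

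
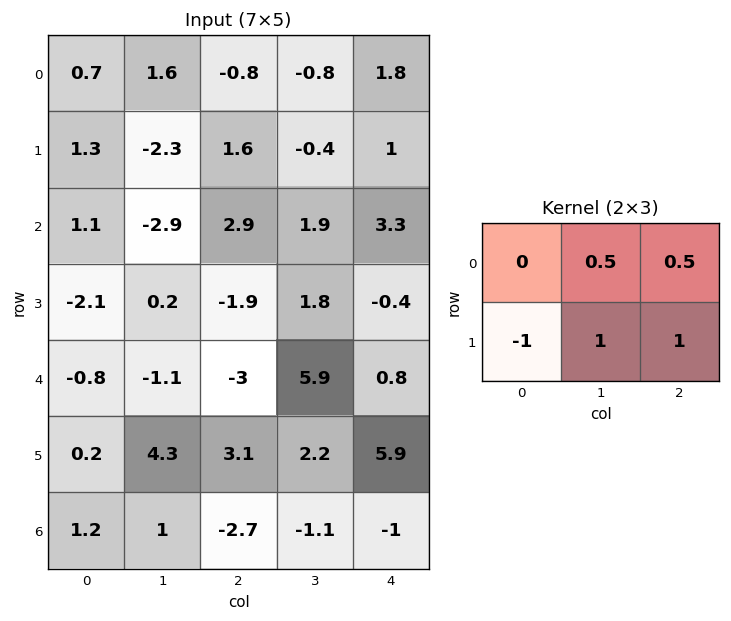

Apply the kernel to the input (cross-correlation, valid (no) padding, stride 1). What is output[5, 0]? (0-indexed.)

0.8

The receptive field on the input at this output position is [0.2 4.3 3.1 / 1.2 1 -2.7]. Elementwise product with the kernel and sum: 4.3·0.5 + 3.1·0.5 + 1.2·-1 + 1·1 + -2.7·1.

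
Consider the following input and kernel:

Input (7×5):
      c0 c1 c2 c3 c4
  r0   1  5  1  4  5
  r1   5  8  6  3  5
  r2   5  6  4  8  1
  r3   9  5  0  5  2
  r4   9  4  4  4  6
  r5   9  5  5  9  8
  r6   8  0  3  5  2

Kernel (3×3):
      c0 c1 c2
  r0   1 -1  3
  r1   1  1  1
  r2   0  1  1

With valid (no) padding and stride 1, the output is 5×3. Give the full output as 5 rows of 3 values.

28 45 35
35 34 38
33 44 16
31 46 32
39 39 47

Output[0,0]: The receptive field on the input at this output position is [1 5 1 / 5 8 6 / 5 6 4]. Elementwise product with the kernel and sum: 1·1 + 5·-1 + 1·3 + 5·1 + 8·1 + 6·1 + 6·1 + 4·1.
Output[0,1]: The receptive field on the input at this output position is [5 1 4 / 8 6 3 / 6 4 8]. Elementwise product with the kernel and sum: 5·1 + 1·-1 + 4·3 + 8·1 + 6·1 + 3·1 + 4·1 + 8·1.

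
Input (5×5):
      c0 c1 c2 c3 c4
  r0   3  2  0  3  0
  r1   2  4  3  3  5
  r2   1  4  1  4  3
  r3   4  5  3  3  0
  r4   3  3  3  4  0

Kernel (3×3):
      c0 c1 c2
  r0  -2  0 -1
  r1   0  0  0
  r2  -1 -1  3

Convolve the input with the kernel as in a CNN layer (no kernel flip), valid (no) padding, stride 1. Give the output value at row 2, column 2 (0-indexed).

The receptive field on the input at this output position is [1 4 3 / 3 3 0 / 3 4 0]. Elementwise product with the kernel and sum: 1·-2 + 3·-1 + 3·-1 + 4·-1 + 0·3.

-12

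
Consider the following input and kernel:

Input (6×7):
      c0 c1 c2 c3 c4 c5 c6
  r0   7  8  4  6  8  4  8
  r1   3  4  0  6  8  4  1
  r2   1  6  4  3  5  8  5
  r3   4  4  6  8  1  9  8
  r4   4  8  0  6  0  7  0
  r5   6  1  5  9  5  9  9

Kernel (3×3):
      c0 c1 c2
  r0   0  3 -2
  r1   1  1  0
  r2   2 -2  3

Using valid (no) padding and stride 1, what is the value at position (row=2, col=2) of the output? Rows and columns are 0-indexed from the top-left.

1

The receptive field on the input at this output position is [4 3 5 / 6 8 1 / 0 6 0]. Elementwise product with the kernel and sum: 3·3 + 5·-2 + 6·1 + 8·1 + 0·2 + 6·-2 + 0·3.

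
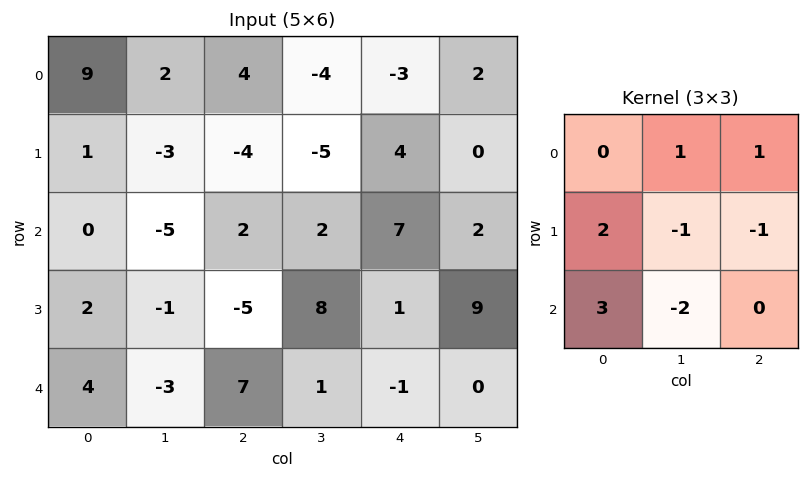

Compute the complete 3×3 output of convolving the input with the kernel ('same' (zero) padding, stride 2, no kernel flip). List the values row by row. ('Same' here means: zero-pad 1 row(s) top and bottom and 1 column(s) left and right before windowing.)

Output[0,0]: The receptive field on the zero-padded input at this output position is [0 0 0 / 0 9 2 / 0 1 -3]. Elementwise product with the kernel and sum: 0·1 + 0·1 + 0·2 + 9·-1 + 2·-1 + 0·3 + 1·-2.

-13 3 -30
-1 -16 21
0 -11 13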